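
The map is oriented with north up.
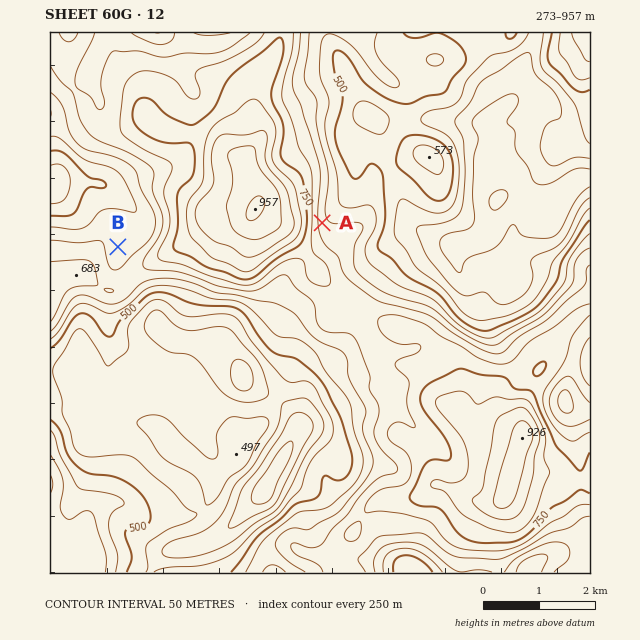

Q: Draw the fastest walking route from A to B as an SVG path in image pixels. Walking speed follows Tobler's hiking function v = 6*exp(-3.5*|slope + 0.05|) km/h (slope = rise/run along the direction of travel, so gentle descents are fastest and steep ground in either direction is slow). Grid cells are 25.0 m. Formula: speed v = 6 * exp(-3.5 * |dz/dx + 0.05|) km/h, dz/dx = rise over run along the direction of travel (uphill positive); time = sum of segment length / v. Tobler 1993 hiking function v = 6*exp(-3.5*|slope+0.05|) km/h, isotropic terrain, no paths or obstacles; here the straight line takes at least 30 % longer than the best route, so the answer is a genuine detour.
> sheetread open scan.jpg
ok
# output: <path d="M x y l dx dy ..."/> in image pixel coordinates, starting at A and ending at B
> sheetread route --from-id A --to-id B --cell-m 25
<path d="M322 223l-11 22-6 6-25 13-20 19-8 5-34 0-37-19-38 0-5-3-20-19"/>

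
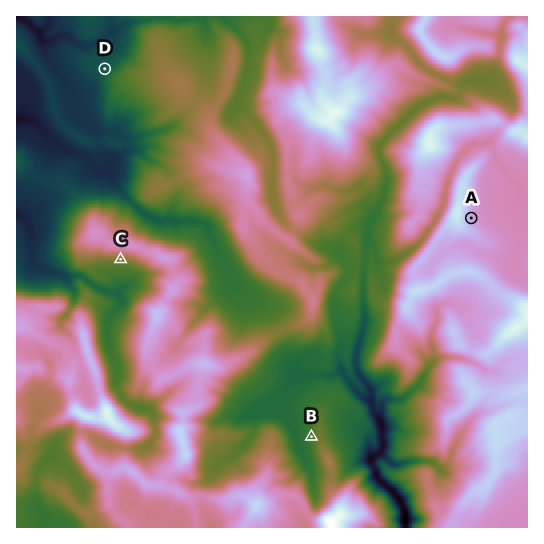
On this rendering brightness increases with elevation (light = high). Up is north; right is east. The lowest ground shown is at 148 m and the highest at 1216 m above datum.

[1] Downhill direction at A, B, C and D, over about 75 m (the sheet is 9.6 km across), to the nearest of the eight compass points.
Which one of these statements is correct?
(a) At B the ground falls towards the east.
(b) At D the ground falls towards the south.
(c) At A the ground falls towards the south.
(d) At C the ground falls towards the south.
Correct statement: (d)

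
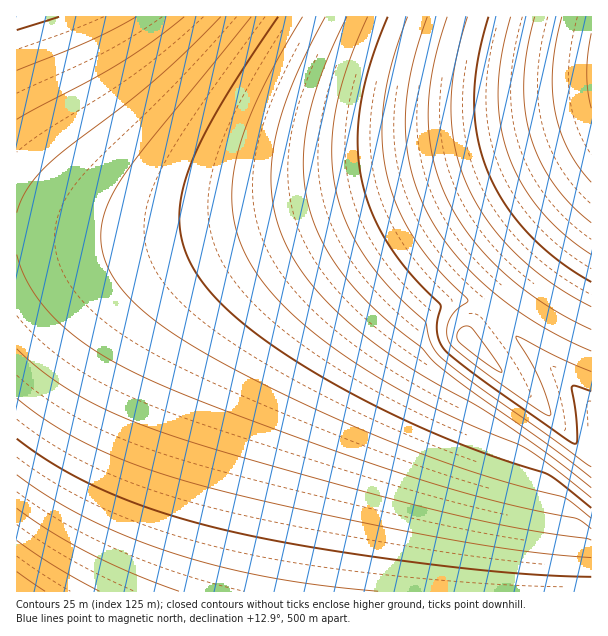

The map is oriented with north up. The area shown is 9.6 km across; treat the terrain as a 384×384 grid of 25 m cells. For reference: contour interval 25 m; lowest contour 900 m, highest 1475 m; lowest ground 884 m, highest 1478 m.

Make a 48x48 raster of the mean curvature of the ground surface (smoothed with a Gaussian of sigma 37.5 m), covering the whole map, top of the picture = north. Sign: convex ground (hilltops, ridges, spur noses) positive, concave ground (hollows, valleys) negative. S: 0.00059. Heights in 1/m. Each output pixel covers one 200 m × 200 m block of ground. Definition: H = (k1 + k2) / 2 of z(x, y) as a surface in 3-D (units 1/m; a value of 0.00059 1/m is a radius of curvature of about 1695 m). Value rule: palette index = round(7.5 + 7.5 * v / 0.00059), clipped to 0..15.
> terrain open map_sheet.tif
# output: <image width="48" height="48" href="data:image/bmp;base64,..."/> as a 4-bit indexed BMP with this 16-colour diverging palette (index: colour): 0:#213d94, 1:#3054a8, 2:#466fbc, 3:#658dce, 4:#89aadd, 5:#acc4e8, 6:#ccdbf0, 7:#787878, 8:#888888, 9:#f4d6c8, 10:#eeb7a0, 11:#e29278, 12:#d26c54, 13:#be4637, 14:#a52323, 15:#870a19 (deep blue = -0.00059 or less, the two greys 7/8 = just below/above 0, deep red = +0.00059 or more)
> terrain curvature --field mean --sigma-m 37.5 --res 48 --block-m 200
<image width="48" height="48" href="data:image/bmp;base64,Qk32BAAAAAAAAHYAAAAoAAAAMAAAADAAAAABAAQAAAAAAIAEAAATCwAAEwsAABAAAAAAAAAAlD0hAKhUMAC8b0YAzo1lAN2qiQDoxKwA8NvMAHh4eACIiIgAyNb0AKC37gB4kuIAVGzSADdGvgAjI6UAGQqHAIiIiIiIiIiIiIiIh3d3d3d3d3d3d3d3d4iIiIiIiIiIiIiId3d3d3d3d3d3d3d3d4iIiIiIiIiIiIiId3d3d3d3d3d3d3d3d4iIiIiIiIiIiIiId3d3d3d3d3d3d3d3d4iIiIiIiIiIiIiHd3d3d3d3d3d3d3d3dYiIiIiIiIiIiIiHd3d3d3d3d3d3d3d3dIiIiIiIiIiIiIiHd3d3d3d3d3d3d3d3R4iIiIiIiIiIiIiHd3d3d3d3d3d3d3d1V4iIiIiIiIiIiIh3d3d3d3d3d3d3d3d0d4iIiIiIiIiIiIh3d3d3d3d3d3d3d3dGeIiIiIiIiIiIiIh3d3d3d3d3d3d3d3RnfYiIiIiIiIiIiIh3d3d3d3d3d3d3d1V3voiIiIiIiIiIiIh3d3d3d3d3d3d3dVd5+IiIiIiIiIiIiIh3d3d3d3d3d3d3RXefmIiIiIiIiIiIiIh3d3d3d3d3d3d0Z3n5iIiIiIiIiIiIiIh3d3d3d3d3d3dGeK+YhYiIiIiIiIiIiIh3d3d3d3d3d2R4ivmIVYiIiIiIiIiIiIiHd3d3d3d3dkeIzoiFV4iIiIiIiIiIiIiHd3d3d3eHZHiN2IdVeIiIiIiIiIiIiIiHd3d3d3iHWIjsiHRYiIiIiIiIiIiIiIiId3d3eIiGer+4h0aIiIiIiIiIiIiIiIiIiIiIiIiGet2HZHiIiIiIiIiIiIiIiIiIiIiIiIiHWaqWR4iIiIiIiIiIiIiIiIiIiIiIiIiIVYhkeIiIiIiIiIiIiIiIiIiIiIiIiIiIdlVniIiIiIiIiIiIiIiIiIiIiIiIiIiIiIiIiIiIiIiIiIiIiIiIiIiIiIiIiIiIiIiIiIiIiIiIiIiIiIiIiIiIiIiIiIiIiIiIiIiIiIiIiIiIiIiIiIiIiIiIiIiIiIiIiIiIiIiIiIiIiIiIiIiIiIiIiIiIiIiIiIiIiIiIiIiIiIiIiIiIiIiIiIiIiIiIiIiIiIiIiIiIiIiIiIiIiIiIiIiIiIiIiIiIiIiIiIiIiIiIiIiIiIiIiIiIiIiIiIiIiIiIiIiIiIiIiIiIiIiIiIiIiIiIiIiIiIiIiIiIiIiIiIiIiIiIiIiIiIiIiIiIiIiIiIiIiIiIiIiIiIiIiIiIiIiIiIiIiIiIiIiIiIiIiIiIiIiIiIiIiIiIiIiIiIiIiIiIiIiIiIiIiIiIiIiIiIiIiIiIiIiIiIiIiIiIiIiIiIiIiIiIiIiIiIiIiIiIiIiIiIiIiIiIiIiIiIiIiIiIiIiIiIiIiIiIiIiIiIiIiIiIiIiIiIiIiIiIiIiIiIiIiIiIiIiIiIiIiIiIiIiIiIiIiIiIiIiIiIiIiIiIiIiIiIiIiIiIiIiIiIiIiIiIiIeIiIiIiIiIiIiIiIiIiIiIiIiIiIiHd3d3eIiIiIiIiIiIiIiIiIiIiIiIiId3d3d3d3iIiIiIiIiIiIiIiIiIiIiIh3d3d3d3d3eIiIiIiIiIiIiIiIiIiIiId3d3d3d3d3d3iIiIiIiIiIiIiIiIiA=="/>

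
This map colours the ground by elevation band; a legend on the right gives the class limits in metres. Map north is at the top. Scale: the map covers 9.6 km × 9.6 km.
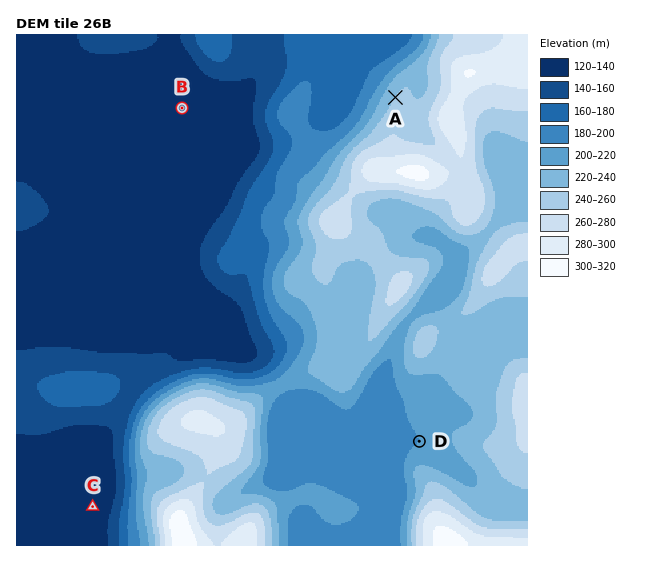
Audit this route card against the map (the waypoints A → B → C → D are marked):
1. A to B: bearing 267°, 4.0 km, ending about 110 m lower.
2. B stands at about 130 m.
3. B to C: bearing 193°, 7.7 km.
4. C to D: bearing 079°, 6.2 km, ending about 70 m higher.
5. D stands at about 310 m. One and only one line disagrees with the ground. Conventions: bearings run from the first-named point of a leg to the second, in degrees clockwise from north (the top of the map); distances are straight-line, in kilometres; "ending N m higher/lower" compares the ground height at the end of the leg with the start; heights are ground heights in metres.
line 5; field height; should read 200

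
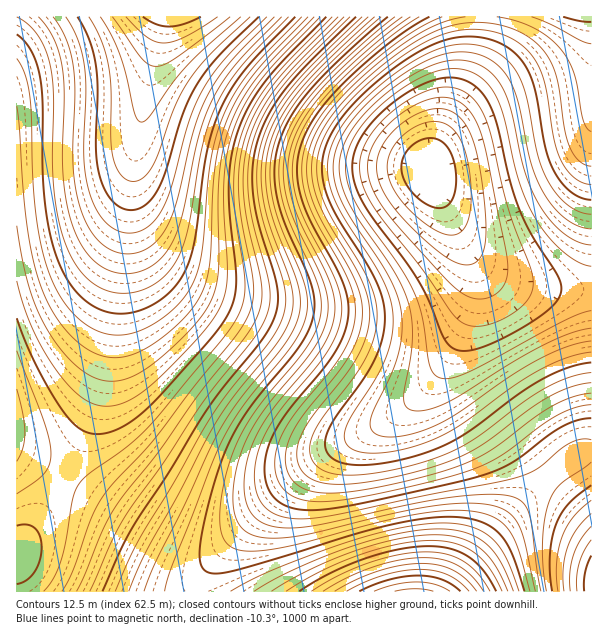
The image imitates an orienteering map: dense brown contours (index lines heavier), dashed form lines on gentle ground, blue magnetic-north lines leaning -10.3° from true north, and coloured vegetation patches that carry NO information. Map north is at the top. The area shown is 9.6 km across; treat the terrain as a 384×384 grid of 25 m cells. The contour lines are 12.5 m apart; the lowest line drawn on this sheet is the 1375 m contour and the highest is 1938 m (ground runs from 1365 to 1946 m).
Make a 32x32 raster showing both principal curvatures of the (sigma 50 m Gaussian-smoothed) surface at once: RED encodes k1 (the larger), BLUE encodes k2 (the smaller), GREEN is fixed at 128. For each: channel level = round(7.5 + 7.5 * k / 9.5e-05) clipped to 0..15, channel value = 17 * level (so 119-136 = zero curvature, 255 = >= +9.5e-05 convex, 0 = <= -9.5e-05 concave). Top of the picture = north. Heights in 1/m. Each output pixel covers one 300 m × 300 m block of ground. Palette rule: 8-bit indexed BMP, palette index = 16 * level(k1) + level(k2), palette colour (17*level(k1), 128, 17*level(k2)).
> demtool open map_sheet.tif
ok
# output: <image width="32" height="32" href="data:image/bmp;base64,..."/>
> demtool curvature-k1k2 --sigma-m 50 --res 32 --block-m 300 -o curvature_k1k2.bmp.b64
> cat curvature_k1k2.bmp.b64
<image width="32" height="32" href="data:image/bmp;base64,Qk02CAAAAAAAADYEAAAoAAAAIAAAACAAAAABAAgAAAAAAAAEAAATCwAAEwsAAAABAAAAAAAAAIAAABGAAAAigAAAM4AAAESAAABVgAAAZoAAAHeAAACIgAAAmYAAAKqAAAC7gAAAzIAAAN2AAADugAAA/4AAAACAEQARgBEAIoARADOAEQBEgBEAVYARAGaAEQB3gBEAiIARAJmAEQCqgBEAu4ARAMyAEQDdgBEA7oARAP+AEQAAgCIAEYAiACKAIgAzgCIARIAiAFWAIgBmgCIAd4AiAIiAIgCZgCIAqoAiALuAIgDMgCIA3YAiAO6AIgD/gCIAAIAzABGAMwAigDMAM4AzAESAMwBVgDMAZoAzAHeAMwCIgDMAmYAzAKqAMwC7gDMAzIAzAN2AMwDugDMA/4AzAACARAARgEQAIoBEADOARABEgEQAVYBEAGaARAB3gEQAiIBEAJmARACqgEQAu4BEAMyARADdgEQA7oBEAP+ARAAAgFUAEYBVACKAVQAzgFUARIBVAFWAVQBmgFUAd4BVAIiAVQCZgFUAqoBVALuAVQDMgFUA3YBVAO6AVQD/gFUAAIBmABGAZgAigGYAM4BmAESAZgBVgGYAZoBmAHeAZgCIgGYAmYBmAKqAZgC7gGYAzIBmAN2AZgDugGYA/4BmAACAdwARgHcAIoB3ADOAdwBEgHcAVYB3AGaAdwB3gHcAiIB3AJmAdwCqgHcAu4B3AMyAdwDdgHcA7oB3AP+AdwAAgIgAEYCIACKAiAAzgIgARICIAFWAiABmgIgAd4CIAIiAiACZgIgAqoCIALuAiADMgIgA3YCIAO6AiAD/gIgAAICZABGAmQAigJkAM4CZAESAmQBVgJkAZoCZAHeAmQCIgJkAmYCZAKqAmQC7gJkAzICZAN2AmQDugJkA/4CZAACAqgARgKoAIoCqADOAqgBEgKoAVYCqAGaAqgB3gKoAiICqAJmAqgCqgKoAu4CqAMyAqgDdgKoA7oCqAP+AqgAAgLsAEYC7ACKAuwAzgLsARIC7AFWAuwBmgLsAd4C7AIiAuwCZgLsAqoC7ALuAuwDMgLsA3YC7AO6AuwD/gLsAAIDMABGAzAAigMwAM4DMAESAzABVgMwAZoDMAHeAzACIgMwAmYDMAKqAzAC7gMwAzIDMAN2AzADugMwA/4DMAACA3QARgN0AIoDdADOA3QBEgN0AVYDdAGaA3QB3gN0AiIDdAJmA3QCqgN0Au4DdAMyA3QDdgN0A7oDdAP+A3QAAgO4AEYDuACKA7gAzgO4ARIDuAFWA7gBmgO4Ad4DuAIiA7gCZgO4AqoDuALuA7gDMgO4A3YDuAO6A7gD/gO4AAID/ABGA/wAigP8AM4D/AESA/wBVgP8AZoD/AHeA/wCIgP8AmYD/AKqA/wC7gP8AzID/AN2A/wDugP8A/4D/AN3MuqmYhnRzcoGBkaKis7S1x8jKzOz7+vn35cOigGAw28rJqJiHdnRygpGRoaGysrS1t7m62vr59/b04sGggFDa2ci3p5d2dYOSkaGgoKChoqSlp6i52Pf29PPy4cCggdnYx8a2poaGhZOSoaCgoJCRkpSVlqfH5vXz8vHx4cKix8fGxra2lpeWlKOhoJCQgICAgoOElaXF5PPy8vLy48S2xsbGxranp6alo5KRkIBwcHBwcXJzhKTD0+Ly8/T15rW1xcXGxre3p6aUk4GAcGBgYGBgYHFzg6Oz0+T09fb4pLW1tcbHx8e3ppWUgnBgUFBQYGBgYGFic5S01eb3+PqkpbW2tsfHx8e3poRzcmBQUFBgYGBgYGJjdZa3yOn6+6Wlpra3x8fHx7emlYV0Y1FgYGBwcHBwYWN1dpipydrrpaamt7e3x8fHx7amlYV1ZHJxgICAgHBwcnOFh5iputumpqe3t7fHx8fHt6amlnd2hIOSkZGQgICBgoSFl6i4yaanp7e3t7fHx7e3t6eomJempaSjoqGRkIGCg4SVlqe3t7e3t7e3t7e3uLi4ubm5uMfGxcSzsqGRgYKDhISVpbW3uLe3t7e3t7i4ubm6ydnp6Ofm1cSzopGBcnN0dIOjs7i4uLe3t7e3uLm6ytrq+fn5+Pf25dSzooJzZGRzgpGxuLi4t7e3t7e4uMnZ6fn5+fj49/blxLKhgnNkY3OCobGouLi4t7fIyMjH19fn6Ojo6NfWxcSzopGBgnNzg5OisqiouLjIyMjY19fm5ubW1se3tqalo6KRkICBgoOTpLTEmKi4yMjY2Ojn5+bl1cW1pZaFhYSDgYCAgIGSk6S1xdWImLjIyNjo+Pj35tXEtKSEdGRkY2JxcHCAgZKjpbbW54eYqLjY6fn4+Pfm1cSjknJSQ0NCQVBgYHCBkqS2x+j4hoeouNnp+fn49+bEs5JxUEAwMCAgMEBQYHGDpbfI6fmFh5i5yen5+fj35cSigXBQQDAgIBAQIDBQYoSWuNr6+4SGmKnJ6fn4+PflxKKBYFAwMCAgEBAgMEBjdYepyvv7hIaHqMjo+Pj39uXUs5FxUEAwMCAgIDBAUGJ0hqjJ6fpzdYeXt9f39/b19dTDooJiUUFBMEBAQEBQYXOVpsfo+XN0dpa31/b29vX05NOzk4NjU0JRUFBQUGBgcpOlxuf3YmR1hqbG5vX19fTk1MS0lHVlVGJhYFBQYHBxkqS11fZiZHWFpbXV9fX19eXl1cWmlnZ1ZGJhYGBgYHCBkrPE5VJTZHSUtMTk9fXl5ubWx8enl4aFc2JgUFBgcIGRosPTUlNkdJOjw+Tk5ebX19jY2Mi3ppWEc2FQUGBggJChssI="/>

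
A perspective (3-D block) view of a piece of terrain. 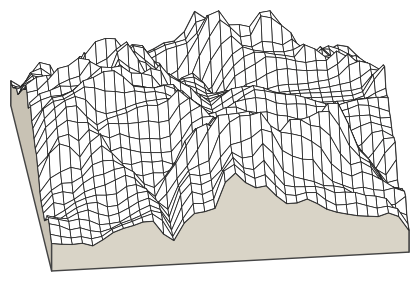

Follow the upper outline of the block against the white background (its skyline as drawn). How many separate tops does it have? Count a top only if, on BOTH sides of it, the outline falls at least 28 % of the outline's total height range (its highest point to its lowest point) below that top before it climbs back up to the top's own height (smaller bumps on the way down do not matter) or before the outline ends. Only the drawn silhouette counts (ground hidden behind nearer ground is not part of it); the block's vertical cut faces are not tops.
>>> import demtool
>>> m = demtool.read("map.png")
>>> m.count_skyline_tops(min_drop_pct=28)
1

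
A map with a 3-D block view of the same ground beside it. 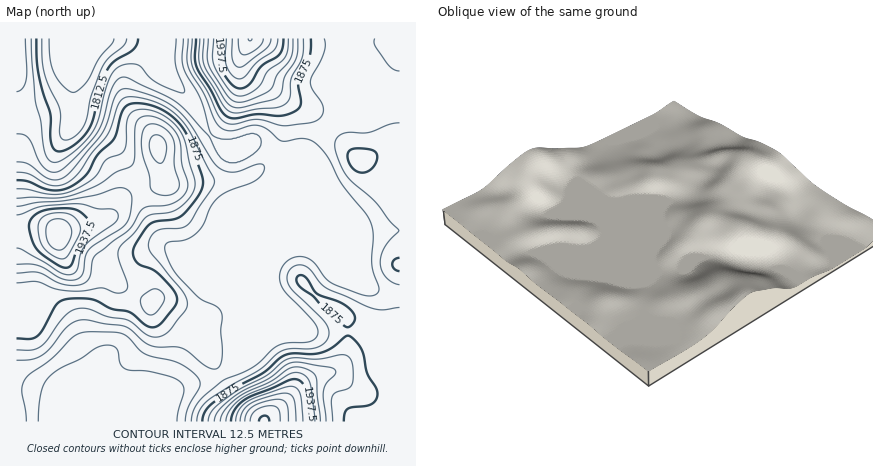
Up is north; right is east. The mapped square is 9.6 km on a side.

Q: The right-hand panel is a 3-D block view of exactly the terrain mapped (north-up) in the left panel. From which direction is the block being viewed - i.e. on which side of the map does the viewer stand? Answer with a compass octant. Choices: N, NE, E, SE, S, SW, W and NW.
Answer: NE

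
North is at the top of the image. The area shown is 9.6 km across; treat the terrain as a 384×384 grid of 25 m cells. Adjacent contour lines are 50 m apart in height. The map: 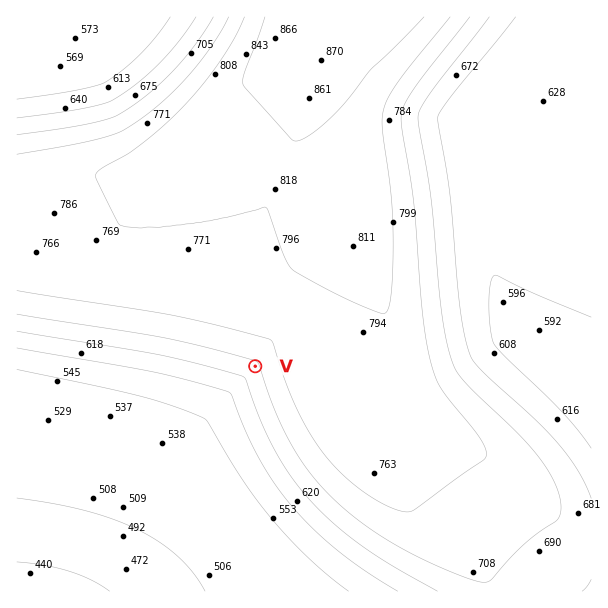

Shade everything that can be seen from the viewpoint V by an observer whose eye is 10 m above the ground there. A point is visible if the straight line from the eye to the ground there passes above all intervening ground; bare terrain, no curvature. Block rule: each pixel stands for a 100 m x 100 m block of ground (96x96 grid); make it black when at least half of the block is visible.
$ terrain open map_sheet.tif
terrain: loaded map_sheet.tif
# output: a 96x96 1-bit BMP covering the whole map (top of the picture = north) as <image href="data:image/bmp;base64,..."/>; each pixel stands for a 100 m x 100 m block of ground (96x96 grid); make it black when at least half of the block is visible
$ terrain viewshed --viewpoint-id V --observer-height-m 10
<image width="96" height="96" href="data:image/bmp;base64,Qk2+BAAAAAAAAD4AAAAoAAAAYAAAAGAAAAABAAEAAAAAAIAEAAATCwAAEwsAAAIAAAAAAAAA////AAAAAAAAP/////wAAAAAAADA//////gAAAAAAAD///////gAAAAAAAD///////AAAAAAAAD///////AAAAAAAAD///////AAAAAAAAD//////+AAAAAAAAD//////+AAAAAAAAD//////8AAAAAAAAD//////8AAAAAAAAD//////8AAAAAAAAD//////4AAAAAAAAD//////4AAAAAAAAD//////4AAAAAAAAD//////4AAAAAAAAD//////wAAAAAAAAD//////wAAAAAAAAD//////wAAAAAAAAD//////wAAAAAAAAD//////wAAAAAAAAD//////wAAAAAAAAD//////wAAAAAAAAD//////wAAAAAAAAD//////wAAAAAAAAD//////wAAAAAAAAD//////wAAAAAAAAD//////wAAAAAAAAD//////4AAAAAAAAD//////+AAAAAAAAD///////AAAAAAAAD///////gAAAAAAAD///////gAAAAAAAD///////gAAAAAAAD///////gAAAAAAAD///////gAAAAAAAD///////gAAAAAAAD///////AAAAAAAAD///////AAAAAAAAD///////AAAAAAAAD///////AAAAAAAAD//////+AAAAAAAAD//////4AAAAAAAAD//////AAAAAAAAAD/////4AAAAAAAAAD////+AAAAAAAAAAD////wAAAAAAAAAAD///+AAAAAAAAAAAD///AAAAAAAAAAAAD//AAAAAAAAAAAAAD+AAAAAAAAAAAAAAAAAAAAAAAAAAAAAAAAAAAAAAAAAAAAAAAAAAAAAAAAAAAAAAAAAAAAAAAAAAAAAAAAAAAAAAAAAAAAAAAAAAAAAAAAAAAAAAAAAAAAAAAAAAAAAAAAAAAAAAAAAAAAAAAAAAAAAAAAAAAAAAAAAAAAAAAAAAAAAAAAAAAAAAAAAAAAAAAAAAAAAAAAAAAAAAAAAAAAAAAAAAAAAAAAAAAAAAAAAAAAAAAAAAAAAAAAAAAAAAAAAAAAAAAAAAAAAAAAAAAAAAAAAAAAAAAAAAAAAAAAAAAAAAAAAAAAAAAAAAAAAAAAAAAAAAAAAAAAAAAAAAAAAAAAAAAAAAAAAAAAAAAAAAAAAAAAAAAAAAAAAAAAAAAAAAAAAAAAAAAAAAAAAAAAAAAAAAAAAAAAAAAAAAAAAAAAAAAAAAAAAAAAAAAAAAAAAAAAAAAAAAAAAAAAAAAAAAAAAAAAAAAAAAAAAAAAAAAAAAAAAAAAAAAAAAAAAAAAAAAAAAAAAAAAAAAAAAAAAAAAAAAAAAAAAAAAAAAAAAAAAAAAAAAAAAAAAAAAAAAAAAAAAAAAAAAAAAAAAAAAAAAAAAAAAAAAAAAAAAAAAAAAAAAAAAAAAAAAAAAAAAAAAAAAAAAAAAAAAAAAAAAAAAAAAAAAAAAAAAAAAAAAAAAAAAAAAAAAAAAAAAAAAAAAAAAAAAAAAAAAAAAAAAAAAAAAAAAAAAAAAAAAAAAAAAAAAAA="/>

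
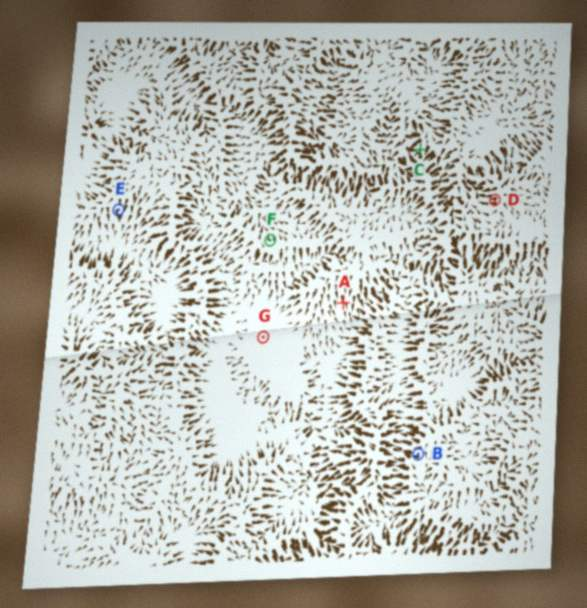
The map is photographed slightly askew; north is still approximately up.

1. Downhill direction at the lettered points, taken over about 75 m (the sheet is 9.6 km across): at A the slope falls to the S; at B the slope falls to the W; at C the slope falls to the SW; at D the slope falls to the W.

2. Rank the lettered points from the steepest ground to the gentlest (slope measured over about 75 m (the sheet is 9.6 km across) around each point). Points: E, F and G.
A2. E F G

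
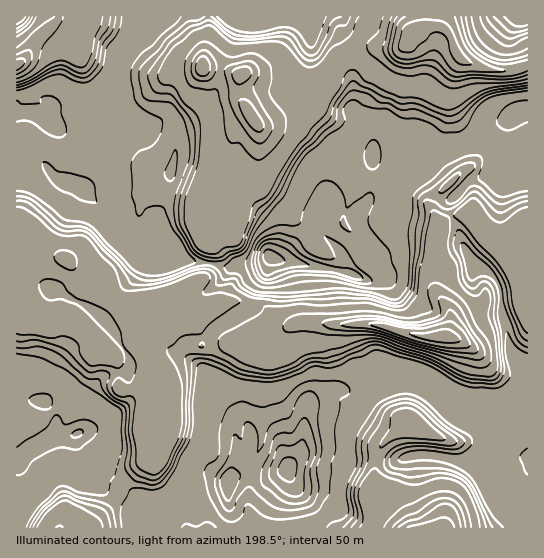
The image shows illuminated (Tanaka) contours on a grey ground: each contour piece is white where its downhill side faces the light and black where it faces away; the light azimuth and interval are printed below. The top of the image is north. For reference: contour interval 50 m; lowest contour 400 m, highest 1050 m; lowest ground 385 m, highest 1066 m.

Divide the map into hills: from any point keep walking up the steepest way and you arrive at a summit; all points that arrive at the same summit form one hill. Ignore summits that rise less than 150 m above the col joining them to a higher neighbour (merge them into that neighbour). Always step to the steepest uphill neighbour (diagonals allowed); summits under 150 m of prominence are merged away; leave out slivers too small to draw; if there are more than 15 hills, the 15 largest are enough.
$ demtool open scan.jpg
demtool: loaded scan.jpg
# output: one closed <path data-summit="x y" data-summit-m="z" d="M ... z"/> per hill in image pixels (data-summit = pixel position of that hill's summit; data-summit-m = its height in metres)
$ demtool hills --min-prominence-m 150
<path data-summit="271 258" data-summit-m="1066" d="M437 16l-378 0-2 5-20 17-10 19-11 8 0 250 11 8 8 0 6-3 32 3 9 6 20 22 8 4 31-15 5-7 5-2 16-4 16-12 6 0 3 3 11 23 2-2 10 0 14 5 17 0 12-4 11 1 28-18 78 1 44 12 27 0 5-13 0-9-16-27 1-49 3-12 4-5 23-8 5 2 23 29 19 15 14 22 1-215-17 5-16 0-30-10-8-7-6-19-8-7-8-2 2-4z"/><path data-summit="287 470" data-summit-m="1064" d="M466 213l-23 8-4 5-3 12-1 49 16 27 0 9-5 13-27 0-44-12-78-1-28 18-11-1-12 4-17 0-14-5-10 0-2 2-11-23-3-3-6 0-16 12-16 4-5 2-5 7-31 15-8-4-20-22-9-6-16-3-30 3-10-7-1 211 511 1 1-246-15-23-19-15-23-29z"/><path data-summit="527 17" data-summit-m="834" d="M527 16l-89 0-3 10 8 2 8 7 6 19 8 7 30 10 16 0 17-6z"/><path data-summit="17 17" data-summit-m="833" d="M58 16l-42 1 1 47 10-7 10-19 20-17z"/>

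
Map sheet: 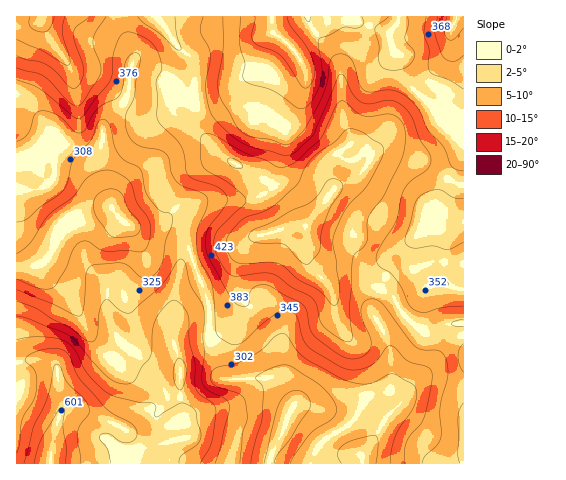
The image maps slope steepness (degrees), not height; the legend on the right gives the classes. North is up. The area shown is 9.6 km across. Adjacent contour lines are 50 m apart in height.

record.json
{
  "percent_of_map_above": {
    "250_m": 92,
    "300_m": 79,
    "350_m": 59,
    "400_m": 41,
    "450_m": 24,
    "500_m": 12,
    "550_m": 4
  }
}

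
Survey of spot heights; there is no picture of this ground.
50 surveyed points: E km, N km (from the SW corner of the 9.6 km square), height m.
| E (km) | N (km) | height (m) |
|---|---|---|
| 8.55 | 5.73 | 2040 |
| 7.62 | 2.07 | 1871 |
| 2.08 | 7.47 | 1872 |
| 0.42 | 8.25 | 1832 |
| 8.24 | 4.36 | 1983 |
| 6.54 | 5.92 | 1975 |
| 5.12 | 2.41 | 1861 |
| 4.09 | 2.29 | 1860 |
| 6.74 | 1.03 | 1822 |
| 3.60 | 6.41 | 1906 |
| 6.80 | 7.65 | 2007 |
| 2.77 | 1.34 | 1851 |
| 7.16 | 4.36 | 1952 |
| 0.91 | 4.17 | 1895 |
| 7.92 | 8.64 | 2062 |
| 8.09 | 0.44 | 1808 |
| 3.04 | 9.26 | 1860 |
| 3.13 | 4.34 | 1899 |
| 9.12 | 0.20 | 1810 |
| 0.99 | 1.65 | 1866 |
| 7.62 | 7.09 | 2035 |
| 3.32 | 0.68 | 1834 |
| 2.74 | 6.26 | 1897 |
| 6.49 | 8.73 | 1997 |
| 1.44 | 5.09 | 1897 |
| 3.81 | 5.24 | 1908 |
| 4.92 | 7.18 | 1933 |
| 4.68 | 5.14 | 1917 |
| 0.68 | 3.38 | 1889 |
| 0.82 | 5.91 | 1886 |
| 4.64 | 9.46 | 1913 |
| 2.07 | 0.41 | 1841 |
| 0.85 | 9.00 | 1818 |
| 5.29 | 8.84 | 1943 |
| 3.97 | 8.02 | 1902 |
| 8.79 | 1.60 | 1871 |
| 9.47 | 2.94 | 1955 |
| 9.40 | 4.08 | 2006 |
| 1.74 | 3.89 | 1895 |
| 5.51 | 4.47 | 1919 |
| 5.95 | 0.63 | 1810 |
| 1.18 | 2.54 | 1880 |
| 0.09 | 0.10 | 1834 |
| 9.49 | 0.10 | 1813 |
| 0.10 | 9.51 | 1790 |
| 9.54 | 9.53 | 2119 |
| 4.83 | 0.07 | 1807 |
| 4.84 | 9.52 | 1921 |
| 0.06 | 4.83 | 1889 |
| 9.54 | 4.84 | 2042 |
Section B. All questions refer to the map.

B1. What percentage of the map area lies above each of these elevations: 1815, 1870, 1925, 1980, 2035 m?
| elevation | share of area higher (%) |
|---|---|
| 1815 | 96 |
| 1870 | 69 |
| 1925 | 31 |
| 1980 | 18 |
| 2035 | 9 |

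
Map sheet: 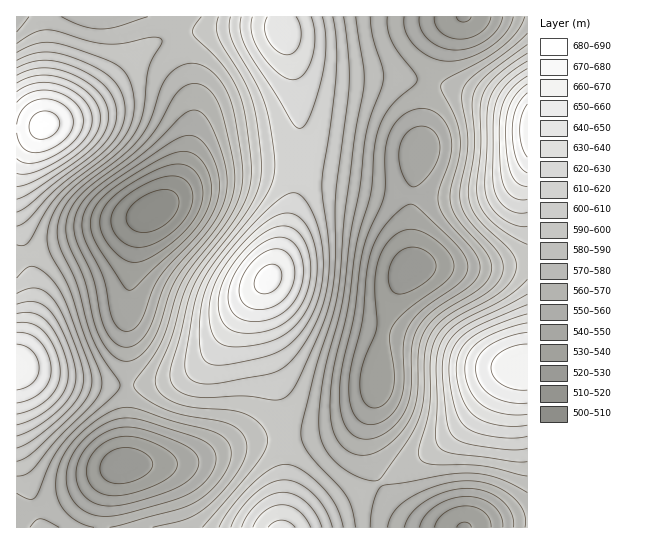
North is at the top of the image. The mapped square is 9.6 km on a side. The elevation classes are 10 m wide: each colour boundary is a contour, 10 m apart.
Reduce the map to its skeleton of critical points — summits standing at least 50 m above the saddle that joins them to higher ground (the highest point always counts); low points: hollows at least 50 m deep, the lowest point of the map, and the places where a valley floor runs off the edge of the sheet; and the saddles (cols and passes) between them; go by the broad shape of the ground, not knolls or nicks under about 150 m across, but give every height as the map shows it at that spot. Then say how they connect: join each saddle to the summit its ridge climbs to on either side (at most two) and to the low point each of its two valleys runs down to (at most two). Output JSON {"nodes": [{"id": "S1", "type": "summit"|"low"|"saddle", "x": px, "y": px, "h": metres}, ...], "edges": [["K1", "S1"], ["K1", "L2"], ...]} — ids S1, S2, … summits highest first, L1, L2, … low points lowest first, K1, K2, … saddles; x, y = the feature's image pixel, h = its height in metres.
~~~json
{"nodes": [
{"id": "S1", "type": "summit", "x": 43, "y": 125, "h": 684},
{"id": "S2", "type": "summit", "x": 269, "y": 279, "h": 673},
{"id": "S3", "type": "summit", "x": 527, "y": 129, "h": 669},
{"id": "S4", "type": "summit", "x": 523, "y": 367, "h": 668},
{"id": "S5", "type": "summit", "x": 18, "y": 366, "h": 668},
{"id": "L1", "type": "low", "x": 153, "y": 211, "h": 503},
{"id": "L2", "type": "low", "x": 123, "y": 466, "h": 523},
{"id": "L3", "type": "low", "x": 411, "y": 270, "h": 524},
{"id": "L4", "type": "low", "x": 465, "y": 526, "h": 529},
{"id": "K1", "type": "saddle", "x": 298, "y": 170, "h": 617},
{"id": "K2", "type": "saddle", "x": 27, "y": 255, "h": 599},
{"id": "K3", "type": "saddle", "x": 285, "y": 437, "h": 593},
{"id": "K4", "type": "saddle", "x": 181, "y": 34, "h": 589},
{"id": "K5", "type": "saddle", "x": 379, "y": 483, "h": 580},
{"id": "K6", "type": "saddle", "x": 127, "y": 386, "h": 579},
{"id": "K7", "type": "saddle", "x": 430, "y": 83, "h": 569}],
"edges": [["K1", "S2"], ["K1", "L1"], ["K1", "L3"], ["K2", "S1"], ["K2", "S5"], ["K2", "L1"], ["K3", "S2"], ["K3", "L2"], ["K3", "L3"], ["K4", "S1"], ["K4", "S2"], ["K4", "L1"], ["K5", "S2"], ["K5", "S4"], ["K5", "L3"], ["K5", "L4"], ["K6", "S2"], ["K6", "S5"], ["K6", "L1"], ["K6", "L2"], ["K7", "S2"], ["K7", "S3"], ["K7", "L3"]]}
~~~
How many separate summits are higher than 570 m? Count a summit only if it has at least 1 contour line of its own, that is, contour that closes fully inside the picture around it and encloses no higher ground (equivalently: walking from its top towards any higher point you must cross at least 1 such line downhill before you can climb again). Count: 2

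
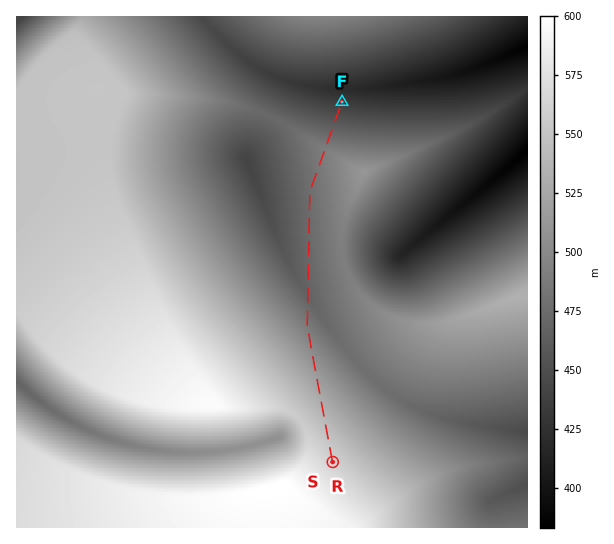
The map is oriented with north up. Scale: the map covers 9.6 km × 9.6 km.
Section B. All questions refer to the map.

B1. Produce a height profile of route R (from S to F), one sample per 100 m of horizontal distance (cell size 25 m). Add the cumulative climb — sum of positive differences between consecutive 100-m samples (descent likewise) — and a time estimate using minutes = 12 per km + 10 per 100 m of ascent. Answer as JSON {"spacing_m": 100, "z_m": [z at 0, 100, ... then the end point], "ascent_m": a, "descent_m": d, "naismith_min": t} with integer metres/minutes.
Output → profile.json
{"spacing_m": 100, "z_m": [561, 559, 556, 553, 551, 548, 545, 542, 540, 537, 534, 531, 528, 525, 523, 520, 517, 514, 511, 508, 505, 502, 499, 496, 493, 490, 487, 483, 479, 475, 471, 468, 467, 468, 468, 469, 470, 470, 471, 471, 472, 472, 473, 473, 474, 474, 474, 475, 475, 476, 476, 477, 478, 480, 481, 483, 485, 486, 488, 490, 488, 482, 476, 470, 464, 458, 452, 446, 440, 434], "ascent_m": 23, "descent_m": 150, "naismith_min": 85}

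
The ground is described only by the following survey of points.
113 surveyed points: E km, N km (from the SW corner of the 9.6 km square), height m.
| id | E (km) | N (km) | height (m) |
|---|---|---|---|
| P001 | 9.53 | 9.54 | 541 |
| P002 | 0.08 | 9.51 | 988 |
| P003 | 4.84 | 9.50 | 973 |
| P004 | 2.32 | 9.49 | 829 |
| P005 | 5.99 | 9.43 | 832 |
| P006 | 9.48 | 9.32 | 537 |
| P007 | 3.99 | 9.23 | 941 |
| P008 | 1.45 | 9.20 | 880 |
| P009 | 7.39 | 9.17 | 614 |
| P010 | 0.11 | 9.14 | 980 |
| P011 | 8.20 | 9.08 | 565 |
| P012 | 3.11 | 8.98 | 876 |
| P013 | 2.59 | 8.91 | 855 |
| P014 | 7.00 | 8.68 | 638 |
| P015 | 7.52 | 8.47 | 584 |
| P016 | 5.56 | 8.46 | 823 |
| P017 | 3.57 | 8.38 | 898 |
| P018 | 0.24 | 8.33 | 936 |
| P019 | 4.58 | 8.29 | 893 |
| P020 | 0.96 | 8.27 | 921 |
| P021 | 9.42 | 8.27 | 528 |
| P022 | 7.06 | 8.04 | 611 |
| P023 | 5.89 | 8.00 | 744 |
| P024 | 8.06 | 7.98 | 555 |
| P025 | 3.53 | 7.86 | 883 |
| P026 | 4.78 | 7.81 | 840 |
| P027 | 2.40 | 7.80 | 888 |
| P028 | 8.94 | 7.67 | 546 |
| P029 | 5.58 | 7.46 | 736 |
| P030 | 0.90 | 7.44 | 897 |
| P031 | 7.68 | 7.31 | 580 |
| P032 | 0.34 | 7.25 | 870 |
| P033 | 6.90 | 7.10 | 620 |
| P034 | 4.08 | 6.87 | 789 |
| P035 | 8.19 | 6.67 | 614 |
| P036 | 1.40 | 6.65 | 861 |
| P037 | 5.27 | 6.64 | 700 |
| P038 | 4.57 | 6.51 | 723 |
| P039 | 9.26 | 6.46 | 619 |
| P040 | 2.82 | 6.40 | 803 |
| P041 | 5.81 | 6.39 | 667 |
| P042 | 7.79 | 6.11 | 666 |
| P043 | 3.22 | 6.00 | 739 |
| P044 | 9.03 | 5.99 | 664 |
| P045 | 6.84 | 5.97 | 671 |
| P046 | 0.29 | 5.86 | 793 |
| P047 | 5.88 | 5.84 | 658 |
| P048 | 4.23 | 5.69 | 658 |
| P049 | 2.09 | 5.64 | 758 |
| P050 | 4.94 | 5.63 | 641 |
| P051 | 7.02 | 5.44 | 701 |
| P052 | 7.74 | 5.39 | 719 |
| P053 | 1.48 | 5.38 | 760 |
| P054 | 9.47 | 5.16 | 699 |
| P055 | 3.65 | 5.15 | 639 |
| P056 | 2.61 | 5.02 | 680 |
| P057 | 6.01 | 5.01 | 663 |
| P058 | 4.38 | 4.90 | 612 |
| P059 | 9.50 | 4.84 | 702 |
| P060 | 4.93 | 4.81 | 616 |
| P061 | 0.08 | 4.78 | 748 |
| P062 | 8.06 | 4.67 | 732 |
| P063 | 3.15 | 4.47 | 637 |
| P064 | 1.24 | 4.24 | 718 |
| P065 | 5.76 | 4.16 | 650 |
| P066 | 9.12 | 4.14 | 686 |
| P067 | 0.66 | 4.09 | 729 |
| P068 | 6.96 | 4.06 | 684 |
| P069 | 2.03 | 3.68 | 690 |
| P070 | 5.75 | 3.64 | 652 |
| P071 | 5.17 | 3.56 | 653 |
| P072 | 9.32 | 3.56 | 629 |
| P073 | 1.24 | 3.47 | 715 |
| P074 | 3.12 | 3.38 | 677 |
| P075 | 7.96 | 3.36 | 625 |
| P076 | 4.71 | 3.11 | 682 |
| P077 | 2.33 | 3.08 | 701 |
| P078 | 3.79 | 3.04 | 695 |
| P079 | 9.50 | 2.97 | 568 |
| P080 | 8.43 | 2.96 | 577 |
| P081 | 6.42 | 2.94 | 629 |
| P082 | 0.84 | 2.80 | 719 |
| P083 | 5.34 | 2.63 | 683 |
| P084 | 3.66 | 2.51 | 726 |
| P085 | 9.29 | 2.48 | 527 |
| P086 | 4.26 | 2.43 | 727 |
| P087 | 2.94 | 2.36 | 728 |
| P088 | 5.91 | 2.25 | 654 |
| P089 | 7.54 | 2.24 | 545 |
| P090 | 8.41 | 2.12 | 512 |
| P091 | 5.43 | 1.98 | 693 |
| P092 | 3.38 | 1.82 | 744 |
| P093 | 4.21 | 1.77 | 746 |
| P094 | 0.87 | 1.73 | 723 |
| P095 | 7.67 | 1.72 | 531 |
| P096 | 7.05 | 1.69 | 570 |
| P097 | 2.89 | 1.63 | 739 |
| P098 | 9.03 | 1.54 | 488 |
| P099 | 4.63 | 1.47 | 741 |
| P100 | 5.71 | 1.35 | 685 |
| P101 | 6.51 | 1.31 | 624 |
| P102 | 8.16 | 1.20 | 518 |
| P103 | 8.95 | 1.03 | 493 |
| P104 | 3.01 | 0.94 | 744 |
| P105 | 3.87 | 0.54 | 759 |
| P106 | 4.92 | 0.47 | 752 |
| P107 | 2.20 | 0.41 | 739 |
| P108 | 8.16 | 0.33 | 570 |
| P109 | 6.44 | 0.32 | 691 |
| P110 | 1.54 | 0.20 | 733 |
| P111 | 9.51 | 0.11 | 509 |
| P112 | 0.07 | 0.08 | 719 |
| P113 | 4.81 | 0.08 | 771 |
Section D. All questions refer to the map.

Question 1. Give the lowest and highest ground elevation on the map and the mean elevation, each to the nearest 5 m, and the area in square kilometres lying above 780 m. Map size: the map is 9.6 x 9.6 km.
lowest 480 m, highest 995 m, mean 705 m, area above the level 19.1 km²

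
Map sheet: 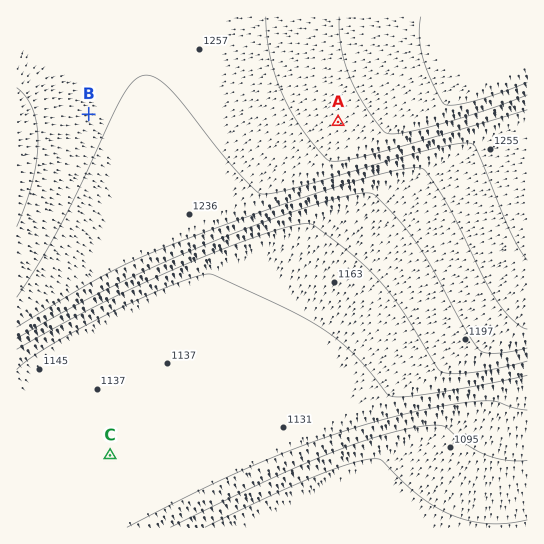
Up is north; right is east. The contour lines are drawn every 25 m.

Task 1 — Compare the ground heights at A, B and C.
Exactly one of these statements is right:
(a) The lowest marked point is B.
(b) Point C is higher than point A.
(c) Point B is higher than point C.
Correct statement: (c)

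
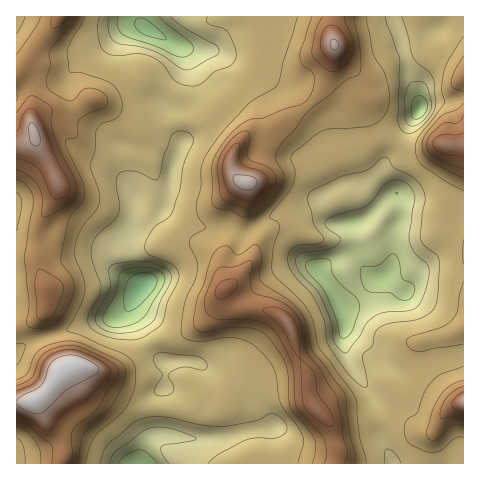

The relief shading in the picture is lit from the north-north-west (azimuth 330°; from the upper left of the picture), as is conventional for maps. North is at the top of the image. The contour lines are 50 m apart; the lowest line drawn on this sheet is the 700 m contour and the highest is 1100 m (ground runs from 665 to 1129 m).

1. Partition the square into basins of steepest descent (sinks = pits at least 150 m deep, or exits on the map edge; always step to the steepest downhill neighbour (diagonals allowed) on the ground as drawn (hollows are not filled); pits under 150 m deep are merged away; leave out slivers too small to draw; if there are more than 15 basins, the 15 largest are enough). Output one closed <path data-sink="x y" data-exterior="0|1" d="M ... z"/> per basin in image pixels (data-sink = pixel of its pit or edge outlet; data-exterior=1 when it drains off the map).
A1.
<path data-sink="141 287" data-exterior="0" d="M60 16l-44 1 1 447 45-1 2-5-1-14-17-21-10-23 14-11 8-14 9-8 20 0 21 23 30 16 54 2 14-10 17 3 5-1 3-3 1-7 18-17 23-20 21-11 0-6-5-11-10-10-13-5-31-2-11-13 0-5 3-4-3-14 1-17 14-23 8-30 0-19-8-3-5-5-3-9 2-13 8-17-12-16-5-4-15-2-19-14-18-8-19-12-12-1-36 20-14 0-21 13-29 2-10 10 0-28-13-22 17-26 17-20z"/><path data-sink="340 304" data-exterior="0" d="M365 93l-7 5-6 11-2 10 1 19-1 3-8 6-22 8-12 1-11-16-17-16-4 2-13 11-18 0-6 6-6 10-2 13 3 9 5 5 8 3 0 19-8 30-14 23-1 17 3 14-3 4 0 5 11 13 36 3 8 4 10 10 8 28 11 21 3 28 20 23 7 23-2 16 80 0 4-18 14-13 11-21 9-6 10-3 0-188-12-5-4-6 1-11 13-27 2-21-27-1-14 5-16 0-8-3-21-15-7-16 0-14z"/><path data-sink="147 29" data-exterior="0" d="M259 16l-198 0-26 32-17 26 13 22 0 28 10-10 29-2 21-13 14 0 36-20 9 0 40 21 19 14 15 2 16 16 2 8 3-3 18 0 13-11 26-16 18-18 13-31 1-15-25 8-25-3-15-11z"/><path data-sink="139 463" data-exterior="1" d="M294 340l-21 13-23 20-18 17-1 7-6 4-19-3-14 10-54-2-30-16-21-23-17-1-12 9-8 14-14 13 10 21 17 21 1 14-2 6 273 0 3-16-5-16-3-9-19-21-3-28-8-16z"/><path data-sink="420 109" data-exterior="0" d="M463 16l-129 0-2 22 2 5 0 12-5 20-9 17-18 18-24 14 19 16 11 16 15-2 19-7 8-6 0-22 2-10 6-11 7-5 6 8 0 14 7 16 21 15 8 3 16 0 14-5 26 0z"/>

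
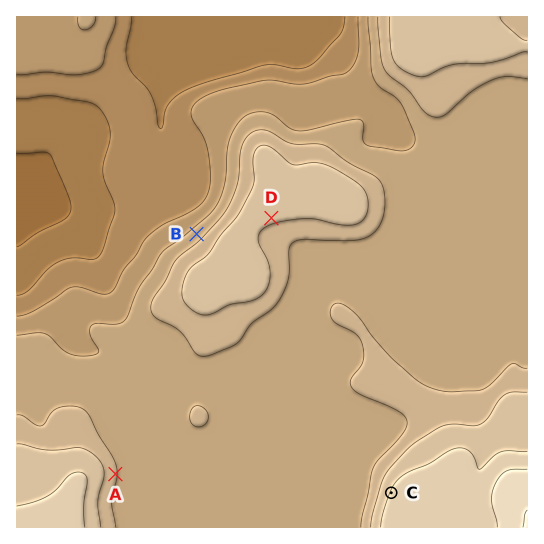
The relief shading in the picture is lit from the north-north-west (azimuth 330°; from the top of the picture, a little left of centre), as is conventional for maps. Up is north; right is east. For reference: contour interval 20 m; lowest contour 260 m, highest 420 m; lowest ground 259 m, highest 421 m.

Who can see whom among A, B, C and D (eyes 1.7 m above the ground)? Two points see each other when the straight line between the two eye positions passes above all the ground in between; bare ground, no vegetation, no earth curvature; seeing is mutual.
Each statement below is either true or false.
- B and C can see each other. false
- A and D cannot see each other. true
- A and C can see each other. true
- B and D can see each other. false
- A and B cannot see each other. true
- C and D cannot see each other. false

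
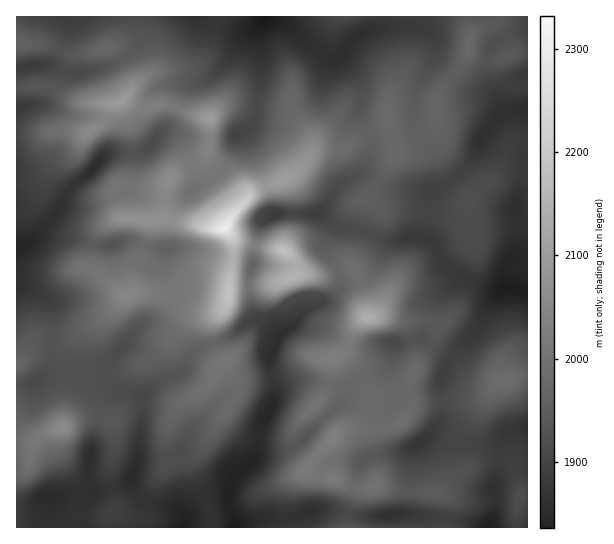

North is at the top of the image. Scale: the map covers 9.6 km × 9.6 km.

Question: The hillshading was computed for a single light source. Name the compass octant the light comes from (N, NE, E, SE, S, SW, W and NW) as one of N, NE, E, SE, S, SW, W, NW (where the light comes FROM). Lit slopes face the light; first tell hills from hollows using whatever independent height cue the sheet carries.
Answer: NW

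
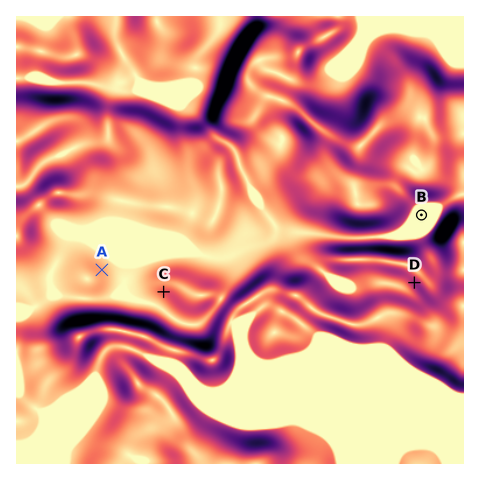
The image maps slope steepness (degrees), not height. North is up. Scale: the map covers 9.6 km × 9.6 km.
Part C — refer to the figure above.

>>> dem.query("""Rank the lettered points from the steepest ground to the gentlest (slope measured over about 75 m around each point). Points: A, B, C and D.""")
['D', 'C', 'A', 'B']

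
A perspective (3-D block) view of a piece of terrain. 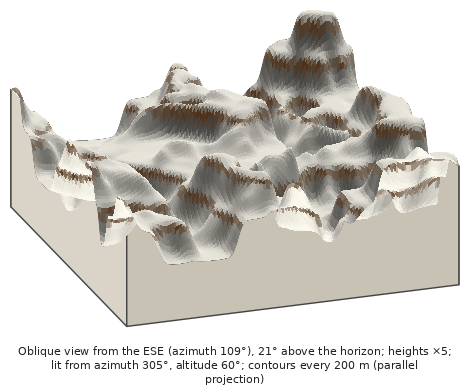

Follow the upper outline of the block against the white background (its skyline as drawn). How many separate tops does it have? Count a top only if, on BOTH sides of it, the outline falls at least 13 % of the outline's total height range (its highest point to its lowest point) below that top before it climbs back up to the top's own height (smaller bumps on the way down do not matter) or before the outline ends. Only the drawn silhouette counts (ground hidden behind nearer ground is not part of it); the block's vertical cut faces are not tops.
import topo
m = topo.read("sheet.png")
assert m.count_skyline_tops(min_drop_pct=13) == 2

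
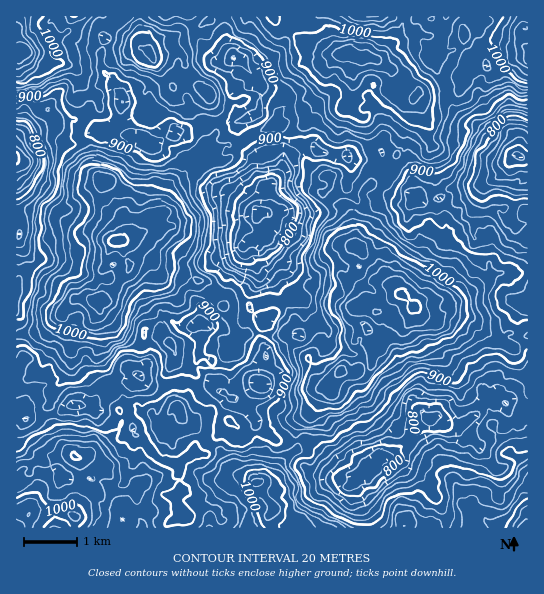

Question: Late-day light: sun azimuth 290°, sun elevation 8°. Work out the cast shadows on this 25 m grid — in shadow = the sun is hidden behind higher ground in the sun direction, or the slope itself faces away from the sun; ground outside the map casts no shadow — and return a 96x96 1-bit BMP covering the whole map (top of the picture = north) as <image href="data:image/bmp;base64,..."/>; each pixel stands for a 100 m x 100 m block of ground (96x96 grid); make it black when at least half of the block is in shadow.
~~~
<image width="96" height="96" href="data:image/bmp;base64,Qk2+BAAAAAAAAD4AAAAoAAAAYAAAAGAAAAABAAEAAAAAAIAEAAATCwAAEwsAAAIAAAAAAAAA////AAAAAAAmD4AAAAAAAAAAAAAQDwAAAAAAAAAAAAAQDgAAAABgAAAQAAAAAgAAAAB+AAAQAAAAAAAAAAAfgAAAAAAAAAAAAAAf8AAAAAAAAABwAAA//AAAAAAAAABgAAG//AAAAAAAABBgAAG/+AAAAAAAABAAAAA//gAAAAAAABgAAAA//wAAAAAAADgAAAA+/4AAAAAAAAAAAAA8/4AAAAAAACAAAAAB//gAAAAAAEAAAAAAH/gAAAAAAAAAAAAAT/gAAAAAAAAAAAAAH/wAAAAAAAAAAAAAH7yAAAAAAAAAIAAAHz/4AAAAAAQAJAAAH//8AAAAAAAAgAAAP///AAAAAAAAgAAAL///gAABwAABgAAAB///gAAA4AAAAAAAD///gAAA4AAAAAAAD///iAAAQAAAAAAAD3//AAAAAAAAABgABj/+HwAAAAAAEBgAAD/8HwAAADIAEHwAAD/8DgAAGH8AAHwAAB/8DIAAGH+AAHwAAB/4CAGACP+BAD4AAB/4GAOAGH+DAD4AAAfgmQMAAH/BAD4AAAdAHwMAAH/AAB4AAAAZ/4AAAD/AAAwAAAAZ/4AAAD/gAAAAAAAh/wAAAB/gAAAAAAAA/8AAAN/9gAAAAAAA/4AAIP/9wAAAAAAAf8AAAH/44AAAAAAAP+AAAD/wwAAAAAAMP+AAAD/xwAAAAAAAH/AAAB+ZwAAAAAAAG/AAAB8PgAAAAAAAA/AAAA+PkAAAAAAAAGAAAAOPBgAAAAAAAAEAAAOPAAAAAAAAAAEAAAOPveAAAAAAAAAAAAGf//wAAAAAAAAAAAGf//4AAAAAAAAAAAAf//8AAAAAAAAAAAA///8AAAAAAAAAAAAP//8AAAAADAAAAAAN//8AAACADAAAAAAH//4AAACACAAAAAAD//wAAAMACCAAAAAD//wAAAeAACAAAAAA//wAAAeAAAAAAAAD//wAAAIACAAAAAAB//wAAAfAAAAAAAAB//gAAADgAAAAAAAD/+gAAAHgHAAAAAAA//4AAAPgH4AAAAAAf/+ACAPgP/wAABgAH/+ADAHgP/4AABgAD3+AAADgf/8AAAAAAf+AAAAB//8AAAAAAPjAAAAA//8AAAAAADBAAAAD//8AAAAAABgAAAAB//8AAAAAABgABAAB//8AAAAAAAAAAAAB//8AAAAAAAAAABgD//8AAAAIAAAAABgD//8AAAAAAAAAADgB//8AAAAAAAAAADgB//8AAAAAAYAAABAB/v4AAGAAAYAAAAAH//zAAHAAB5gAAAAHz3z/AHAAB4gAAAAHhvn/gMAAB4AAAAAHhvl/xkAABwAAAMAGBvh/wwAAAAAAAMAAABB/w4AAAAAAAMAAAAB/y4AcMAAAAAAwAAB/awA+fAAAAAAYAAB/CQA8/QAAAAAAAAA/AAA4+YAAAAQAAAA+AAAwZwAAAAAAAAA4AAAQRwAAAABAAAAADAAABgAAAAACAAB4BAAAggAAAAAAAAB4BwAAAAAAAAAAAAB8DwAABgAAAAAAAAAsHwAABAAAAAAAAAA="/>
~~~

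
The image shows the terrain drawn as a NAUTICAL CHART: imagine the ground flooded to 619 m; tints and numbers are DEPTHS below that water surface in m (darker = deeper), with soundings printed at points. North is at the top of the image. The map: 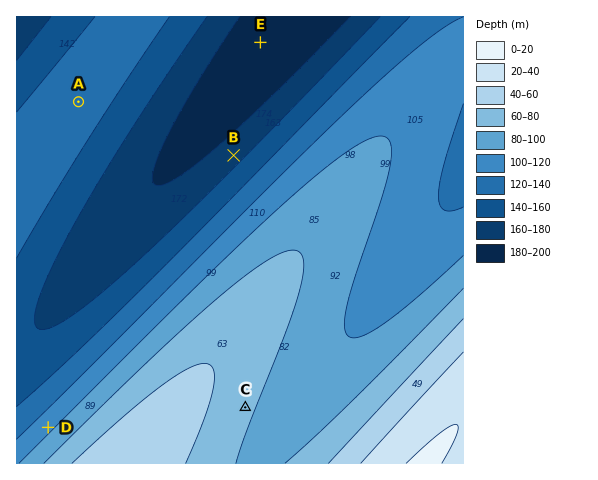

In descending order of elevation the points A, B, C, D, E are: C D A B E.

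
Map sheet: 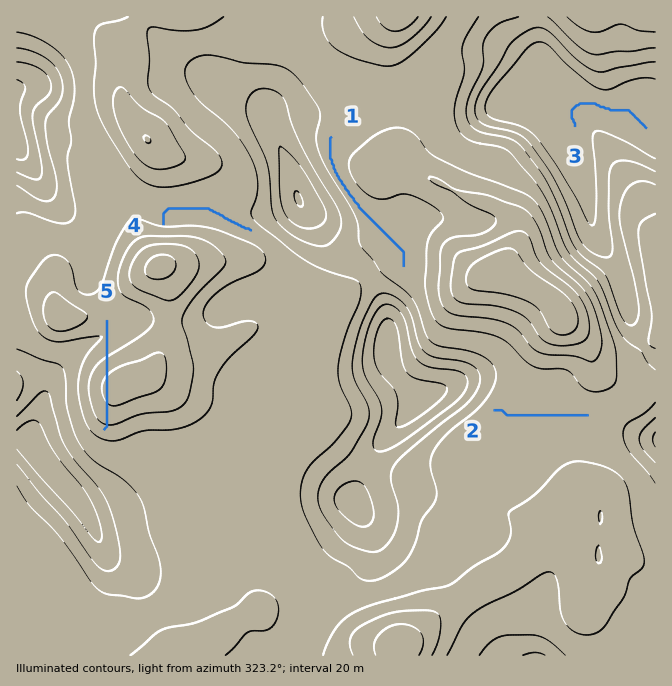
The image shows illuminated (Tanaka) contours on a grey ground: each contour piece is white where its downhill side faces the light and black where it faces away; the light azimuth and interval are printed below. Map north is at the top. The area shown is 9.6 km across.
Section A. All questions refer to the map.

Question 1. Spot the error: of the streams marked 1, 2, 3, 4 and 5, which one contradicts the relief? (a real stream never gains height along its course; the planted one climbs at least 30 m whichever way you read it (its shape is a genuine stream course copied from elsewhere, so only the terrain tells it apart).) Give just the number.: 5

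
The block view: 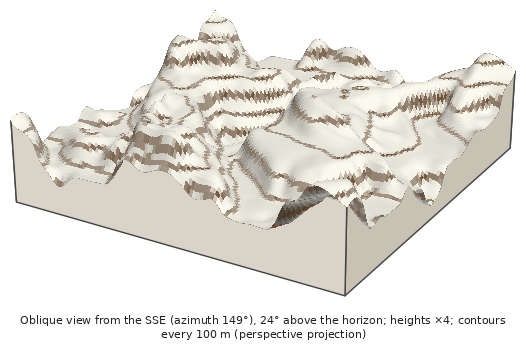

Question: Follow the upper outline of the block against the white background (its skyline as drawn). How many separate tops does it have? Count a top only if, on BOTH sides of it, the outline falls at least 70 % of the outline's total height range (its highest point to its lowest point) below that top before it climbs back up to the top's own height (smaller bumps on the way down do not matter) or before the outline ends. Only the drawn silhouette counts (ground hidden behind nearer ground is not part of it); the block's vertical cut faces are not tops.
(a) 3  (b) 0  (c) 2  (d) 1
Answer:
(b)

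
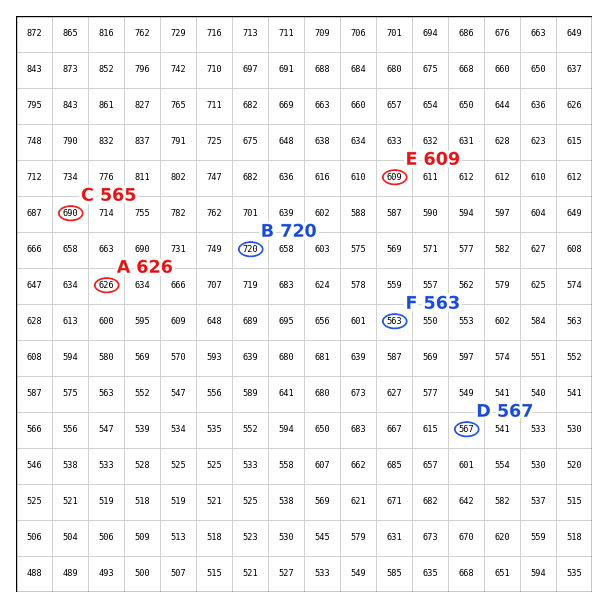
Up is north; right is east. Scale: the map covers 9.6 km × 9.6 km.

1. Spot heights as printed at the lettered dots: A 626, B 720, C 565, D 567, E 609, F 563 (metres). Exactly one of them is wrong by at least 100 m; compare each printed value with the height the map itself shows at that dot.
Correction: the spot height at C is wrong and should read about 690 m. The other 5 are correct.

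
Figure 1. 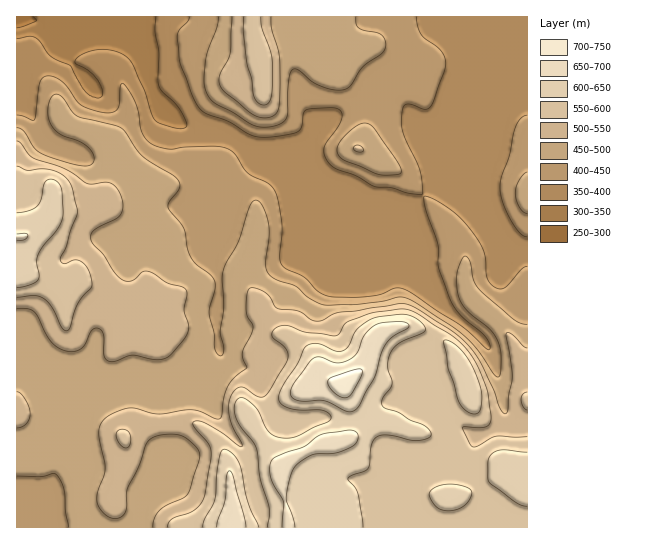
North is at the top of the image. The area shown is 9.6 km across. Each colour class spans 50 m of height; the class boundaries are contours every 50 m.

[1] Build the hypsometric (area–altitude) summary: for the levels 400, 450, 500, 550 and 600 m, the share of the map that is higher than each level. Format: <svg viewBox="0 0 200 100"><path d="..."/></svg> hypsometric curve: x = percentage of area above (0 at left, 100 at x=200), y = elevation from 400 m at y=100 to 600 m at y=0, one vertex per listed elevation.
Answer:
<svg viewBox="0 0 200 100"><path d="M153 100l-32-25-47-25-24-25-27-25"/></svg>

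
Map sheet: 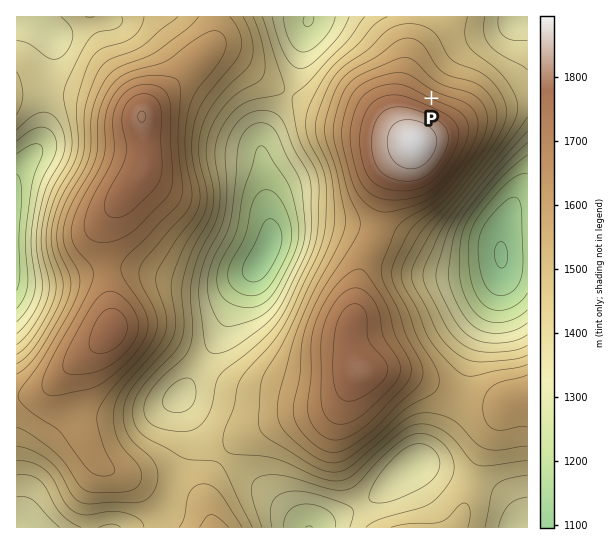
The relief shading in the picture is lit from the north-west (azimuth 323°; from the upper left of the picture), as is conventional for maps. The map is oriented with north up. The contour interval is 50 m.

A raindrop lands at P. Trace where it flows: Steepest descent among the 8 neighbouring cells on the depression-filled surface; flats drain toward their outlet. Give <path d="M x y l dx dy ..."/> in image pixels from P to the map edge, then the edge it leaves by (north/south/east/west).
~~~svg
<path d="M431 98l11-11 8-14 35-35 2 0 6-3 17-13 12-5"/>
exit: north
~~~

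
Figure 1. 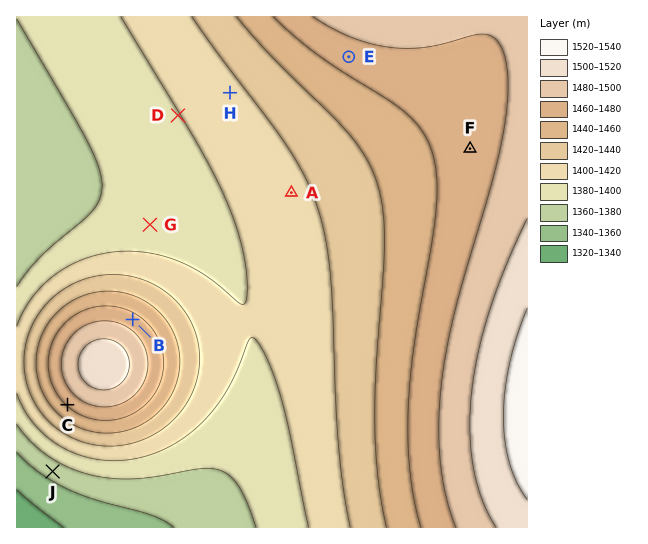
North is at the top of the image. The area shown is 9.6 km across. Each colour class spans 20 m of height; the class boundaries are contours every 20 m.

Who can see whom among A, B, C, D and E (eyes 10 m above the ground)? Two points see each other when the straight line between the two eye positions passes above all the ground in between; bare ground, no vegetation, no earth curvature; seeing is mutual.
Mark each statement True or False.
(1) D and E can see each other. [True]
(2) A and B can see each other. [True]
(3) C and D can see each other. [False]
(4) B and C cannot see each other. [True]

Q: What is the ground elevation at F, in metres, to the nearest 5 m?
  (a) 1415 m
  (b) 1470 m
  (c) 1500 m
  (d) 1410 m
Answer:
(b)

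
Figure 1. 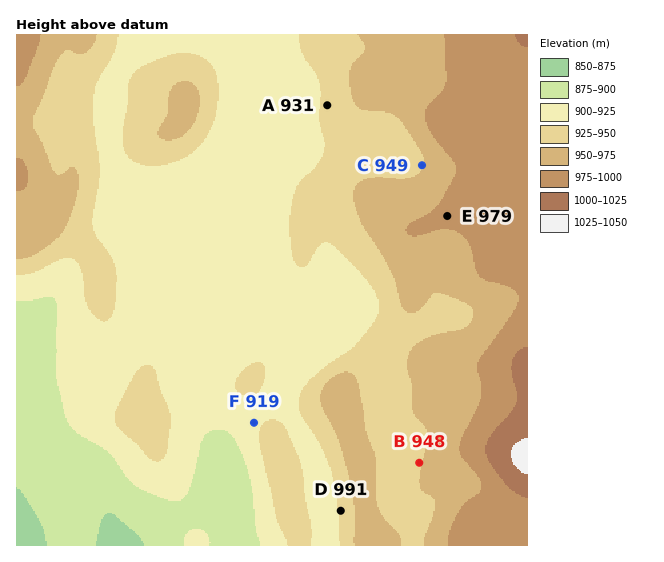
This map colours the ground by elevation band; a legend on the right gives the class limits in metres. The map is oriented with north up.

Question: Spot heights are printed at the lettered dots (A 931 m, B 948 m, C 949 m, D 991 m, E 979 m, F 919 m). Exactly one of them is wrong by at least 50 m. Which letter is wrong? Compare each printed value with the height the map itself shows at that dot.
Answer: D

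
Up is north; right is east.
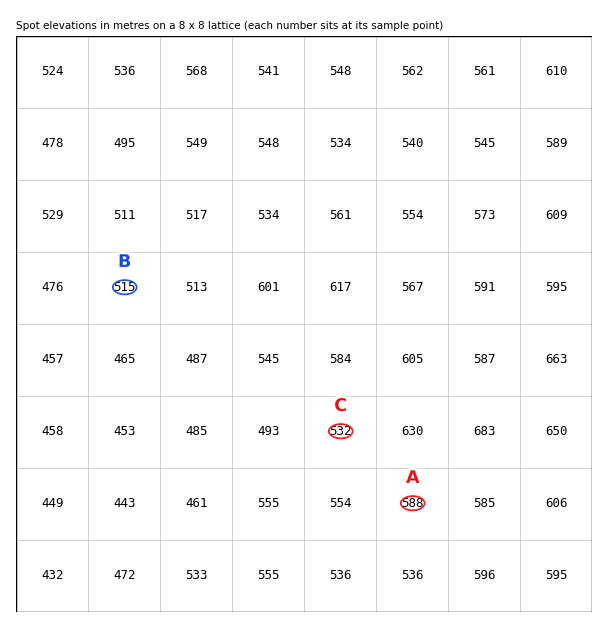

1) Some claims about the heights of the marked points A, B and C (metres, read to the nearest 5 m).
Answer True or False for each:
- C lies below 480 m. False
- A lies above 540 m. True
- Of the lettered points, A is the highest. True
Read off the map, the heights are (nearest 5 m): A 590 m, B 515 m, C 530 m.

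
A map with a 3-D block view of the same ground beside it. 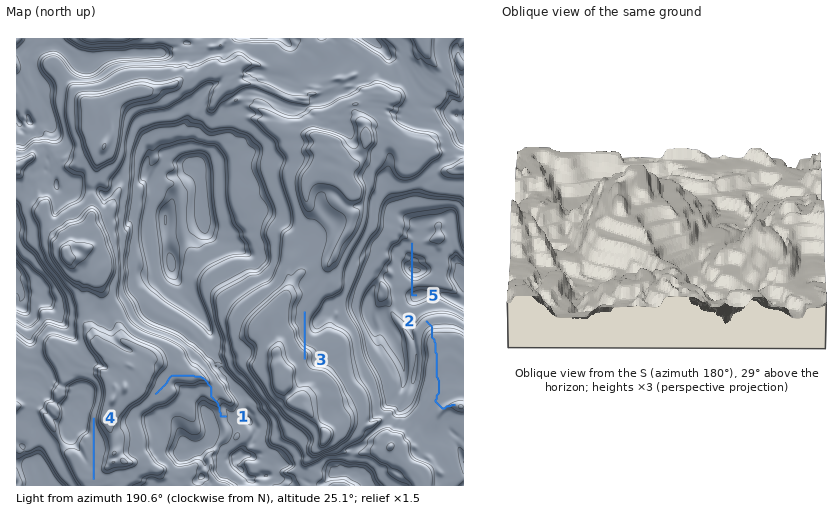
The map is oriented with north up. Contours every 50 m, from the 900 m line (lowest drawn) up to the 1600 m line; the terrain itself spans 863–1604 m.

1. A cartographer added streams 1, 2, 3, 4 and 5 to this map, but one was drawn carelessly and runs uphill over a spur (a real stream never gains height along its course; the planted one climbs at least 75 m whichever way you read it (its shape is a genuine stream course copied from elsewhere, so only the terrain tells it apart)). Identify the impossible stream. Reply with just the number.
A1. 5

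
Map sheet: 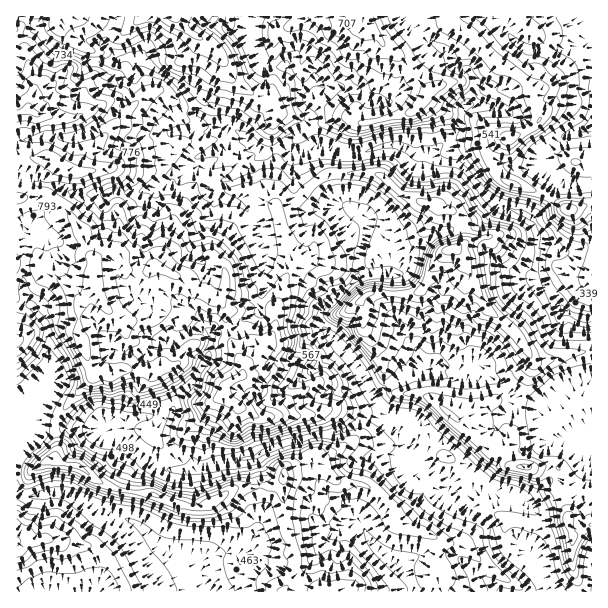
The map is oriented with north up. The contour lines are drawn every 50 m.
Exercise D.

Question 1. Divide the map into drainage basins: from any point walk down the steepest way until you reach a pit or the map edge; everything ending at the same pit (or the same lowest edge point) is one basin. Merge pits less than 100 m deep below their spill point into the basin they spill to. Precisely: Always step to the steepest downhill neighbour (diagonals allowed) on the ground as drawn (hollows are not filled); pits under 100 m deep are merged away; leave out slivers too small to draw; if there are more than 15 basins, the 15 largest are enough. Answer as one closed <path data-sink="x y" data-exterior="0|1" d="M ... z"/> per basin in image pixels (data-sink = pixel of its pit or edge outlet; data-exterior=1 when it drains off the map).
<path data-sink="530 591" data-exterior="1" d="M360 16l-344 1 0 322 5-1 33-19 23 7 7 24 10 22-4 9-29 32-6 12 3 24-4 10 12 5 12 2 17 14 19 8 23 5 13 0 20 9 22 6 12-2 30-18 38-2 10-6 2 42 12 36-4 21-8 13 307 0 1-239-25 1-22 7-11 0-4-4-12-21-32-30-8-13-16-38-6-6 7-6 1-9-1-13-10-10-10-1-12-6-6 0-20-8-22-20-8-2-46 0-18 12-14 14-19 8-9-6-26-10-25-2-9-10-6 0-13 11-4 10-10 12-12 24-1 12-7 12 0 6-16 5-14-2-4-4-2-12-6-5 4-4-2-68-2-6-3-2-31 2 5-15 49-52 15-12 11-5 12-21 17-10 10-12 1-6 9 5 11 11 10 23 7 8 21 12 12 1 11-6 5-5 3-7 12-11 0-6 6-15 10-10 28-12 14-7z"/><path data-sink="584 318" data-exterior="0" d="M363 16l-27 15-19 7-10 10-6 15 0 6-12 11-3 7-5 5-11 6-12-1-21-12-7-8-10-23-11-11-9-5-1 6-9 12-18 10-12 21-16 9-30 29-5 7-24 24-5 15 31-2 5 8 2 68-4 4 6 5 2 12 4 4 14 2 16-5 0-6 7-12 1-12 12-24 10-12 4-10 13-11 6 0 9 10 25 2 26 10 9 6 19-8 14-14 18-12 46 0 8 2 19 18 41 16 10 1 10 10 1 19-8 9 6 6 24 51 32 30 16 25 11 0 31-9 15 0 1-146-5-1-12 5-8 0-28-18-35-11-8-8-4-11 0-7 8-11 9-6 19-8 13-13 0-3-7-9-2-15-3-6-8-8-29-16-6 6-18 7-7 7-23 5-10 6-14-22-15-14-13-7-6-9-13-12z"/><path data-sink="213 591" data-exterior="1" d="M57 319l-10 3-31 19 0 250 266 1 10-13 4-16-4-21-8-20-2-42-10 6-38 2-30 18-12 2-22-6-20-9-13 0-23-5-19-8-17-14-12-2-12-5 4-10-3-24 15-24 20-20 4-7-10-24-6-23z"/><path data-sink="591 126" data-exterior="1" d="M591 16l-143 1 2 6 3 3 14 8 30 28 24 14 8 8 3 6 2 15 7 9-1 6-7 7-17 9-10 3-12 10-2 6 0 7 4 11 8 8 35 11 28 18 8 0 17-6z"/>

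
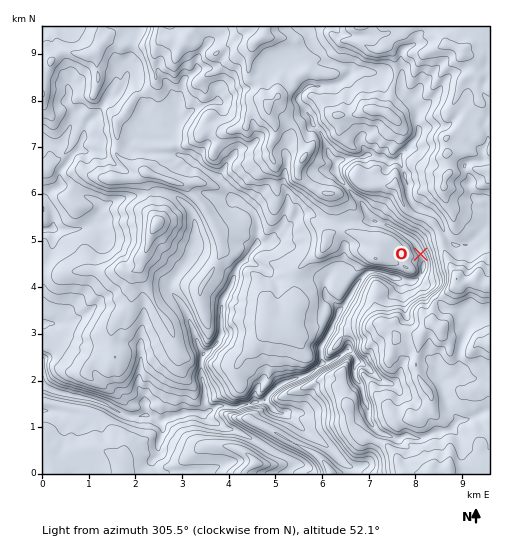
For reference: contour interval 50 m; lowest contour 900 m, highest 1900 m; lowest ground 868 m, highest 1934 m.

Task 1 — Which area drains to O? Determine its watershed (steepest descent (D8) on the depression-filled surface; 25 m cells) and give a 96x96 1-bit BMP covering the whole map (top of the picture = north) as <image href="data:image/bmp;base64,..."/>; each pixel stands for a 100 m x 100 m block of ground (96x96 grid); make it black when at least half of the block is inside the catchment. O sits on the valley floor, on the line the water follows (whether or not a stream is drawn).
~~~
<image width="96" height="96" href="data:image/bmp;base64,Qk2+BAAAAAAAAD4AAAAoAAAAYAAAAGAAAAABAAEAAAAAAIAEAAATCwAAEwsAAAIAAAAAAAAA////AAAAAAAAAAAAAAAAAAAAAAAAAAAAAAAAAAAAAAAAAAAAAAAAAAAAAAAAAAAAAAAAAAAAAAAAAAAAAAAAAAAAAAAAAAAAAAAAAAAAAAAAAAAAAAAAAAAAAAAAAAAAAAAAAAAAAAAAAAAAAAAAAAAAAAAAAAAAAAAAAAAAAAAAAAAAAAAAAAAAAAAAAAAAAAAAAAAAAAAAAAAAAAAAAAAAAAAAAAAAAAAAAAAAAAAAAAAAAAAAAAAAAAAAAAAAAAAAAAAAAAAAAAAAAAAAAAAAAAAAAAAAAAAAAAAAAAAAAAAAAAAAAAAAAAAAAAAAAAAAAAAAAAAAAAAAAAAAAAAAAAAAAAAAAAAAAAAAAAAAAAAAAAAAAAAAAAAAAAAAAAAAAAAAAAAAAAAAAAAAAAAAAAAAAAAAAAAAAAAAAAAAAAAAAAAAAAAAAAAAAAAAAAAAAAAAAAAAAAAAAAAAAAAAAAAAAAAAAAAAAAAAAAAAAAAAAAAAAAAAAAAAAAAAAAAAAAAAAAAAAAAAAAAAAAAAAAAAAAAAAAAAAAAAAAAAAAAAAAAAAAAAAAAAAAAAAAAAAAAAAAAAAAAAAAAAAAAAAAAAAAAAAAAAAAAAAAAAAAAAAAAAAAAAAAAAAAAAAAAAAAAAAAAAAAAAAAAAAAAAAEEAAAAAAAAAAAAAAH8AAAAAAAAAAAAAAH8AAAAAAAAAAAAAAP8AAAAAAAAAAAAAAP8AAAAAAAAAAAAAAf8AAAAAAAAAAAABAf8AAAAAAAAAAAADw/8AAAAAAAAAAAAP4/8AAAAAAAAAAAD///8AAAAAAAAAAAf///8AAAAAAAAAAB////8AAAAAAAAAAf////8AAAAAAAAAAf////8AAAAAAAAAAf////8AAAAAAAAAAf////8AAAAAAAAAAf///4AAAAAAAAAAAf///gAAAAAAAAAAAf///gAAAAAAAAAAAf///AAAAAAAAAAAD////AAAAAAAAAAAP////AAAAAAAAAAA/////AAAAAAAAAAB/////gAAAAAAAAAB/////gAAAAAAAAAB/////gAAAAAAAAAB/////gAAAAAAAAAA/////gAAAAAAAAAAf////gAAAAAAAAAA/////gAAAAAAAAAA/////gAAAAAAAAAB/////gAAAAAAAAAB/////gAAAAAAAAAB/////4AAAAAAAAAD/////8AAAAAAAAAH/////8AAAAAAAAAP/////+AAAAAAAAAP/////+AAAAAAAAAf//////AAAAAAAAD///////gAAAAAAAH///////wAAAAAAAH///////gAAAAAAAH///////gAAAAAAAP///////gAAAAAAAf///////wAAAAAAA////////gAAAAAAA////////gAAAAAAA////////gAAAAAAA////////gAAAAAAAf/x/////AAAAAAAAf/Af///8AAAAAAAAf+APw//4AAAAAAAAP8APAf/AAAAAAAAAHwAAAP/AAAAAAAAAAAAAAD/AAAAAAAAAAAAAAD/AA="/>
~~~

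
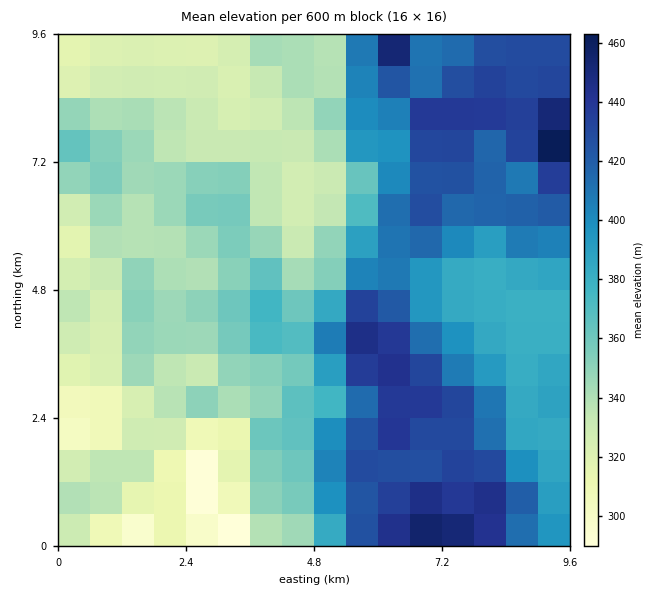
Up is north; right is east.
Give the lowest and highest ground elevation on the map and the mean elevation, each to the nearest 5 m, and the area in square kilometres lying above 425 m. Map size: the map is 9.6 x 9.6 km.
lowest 275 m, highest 475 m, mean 370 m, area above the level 17.1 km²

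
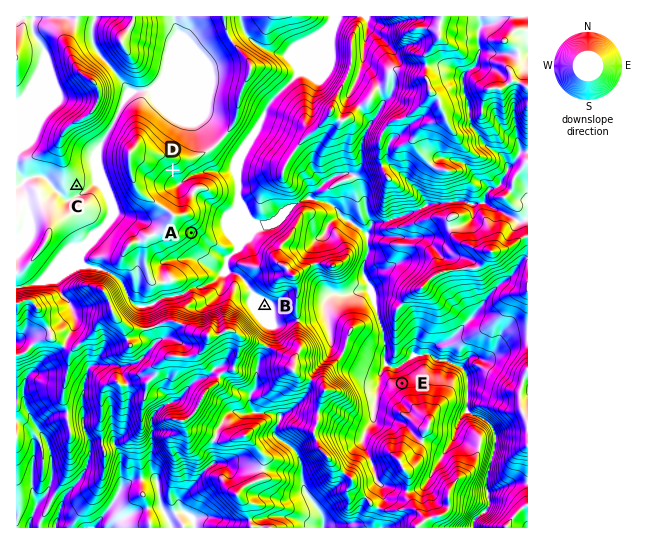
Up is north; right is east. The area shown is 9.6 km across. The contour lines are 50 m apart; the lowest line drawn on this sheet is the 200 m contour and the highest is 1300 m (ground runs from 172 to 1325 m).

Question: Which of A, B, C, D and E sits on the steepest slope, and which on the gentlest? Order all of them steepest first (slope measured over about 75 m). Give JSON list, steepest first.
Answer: ["A", "D", "E", "C", "B"]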